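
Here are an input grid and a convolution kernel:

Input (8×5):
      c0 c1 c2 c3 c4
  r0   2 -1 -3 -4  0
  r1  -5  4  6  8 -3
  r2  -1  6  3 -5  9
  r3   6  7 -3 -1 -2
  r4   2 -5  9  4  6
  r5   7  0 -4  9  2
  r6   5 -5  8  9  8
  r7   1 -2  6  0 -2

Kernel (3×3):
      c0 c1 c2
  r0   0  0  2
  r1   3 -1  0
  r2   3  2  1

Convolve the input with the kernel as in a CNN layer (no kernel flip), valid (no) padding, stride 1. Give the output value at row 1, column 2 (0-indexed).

The receptive field on the input at this output position is [6 8 -3 / 3 -5 9 / -3 -1 -2]. Elementwise product with the kernel and sum: -3·2 + 3·3 + -5·-1 + -3·3 + -1·2 + -2·1.

-5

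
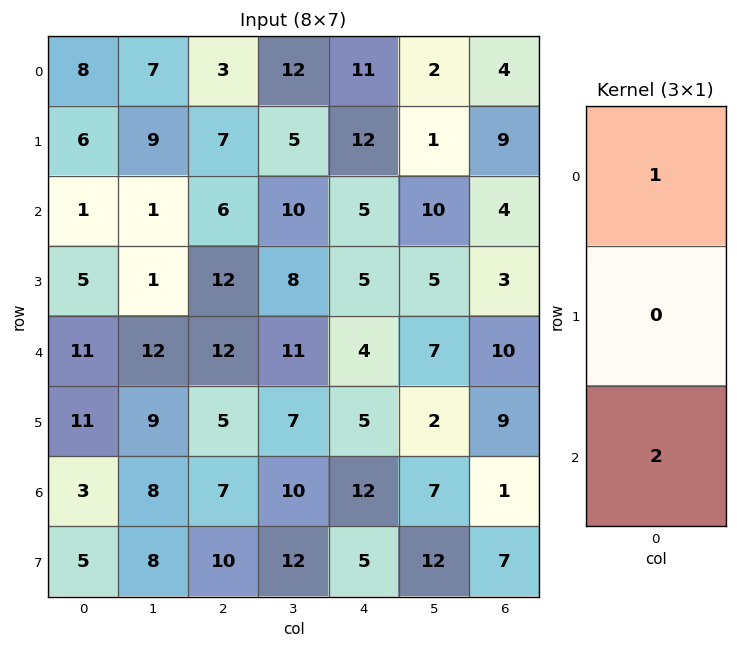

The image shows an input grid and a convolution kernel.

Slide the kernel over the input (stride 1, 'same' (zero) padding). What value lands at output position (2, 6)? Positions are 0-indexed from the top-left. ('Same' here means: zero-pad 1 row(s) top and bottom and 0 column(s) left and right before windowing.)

15

The receptive field on the zero-padded input at this output position is [9 / 4 / 3]. Elementwise product with the kernel and sum: 9·1 + 3·2.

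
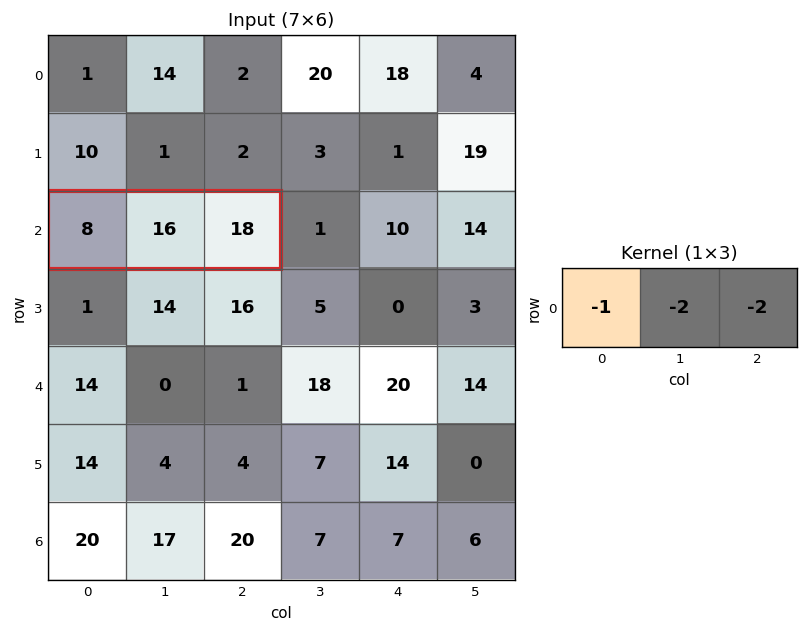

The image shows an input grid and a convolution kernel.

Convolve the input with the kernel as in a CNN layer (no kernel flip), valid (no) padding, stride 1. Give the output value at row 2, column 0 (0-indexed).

The receptive field on the input at this output position is [8 16 18]. Elementwise product with the kernel and sum: 8·-1 + 16·-2 + 18·-2.

-76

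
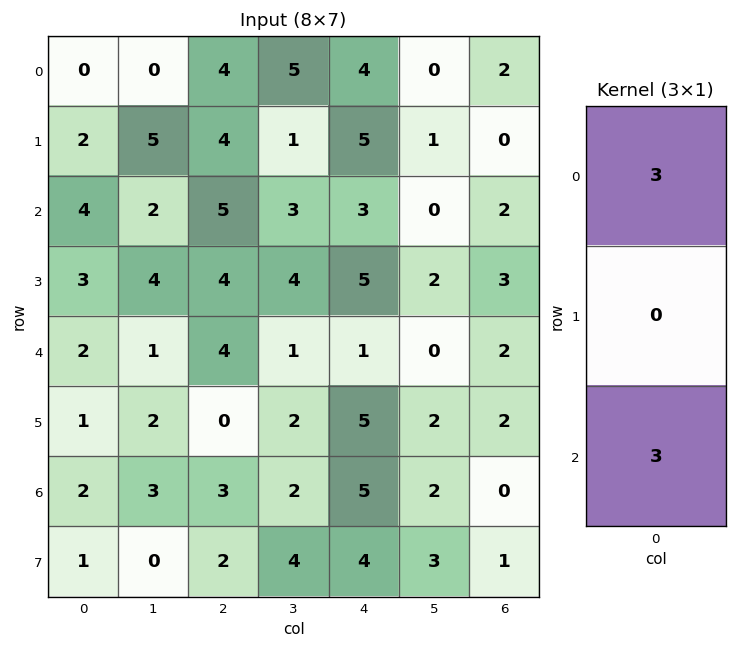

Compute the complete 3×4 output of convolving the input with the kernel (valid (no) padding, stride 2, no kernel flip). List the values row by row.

12 27 21 12
18 27 12 12
12 21 18 6

Output[0,0]: The receptive field on the input at this output position is [0 / 2 / 4]. Elementwise product with the kernel and sum: 0·3 + 4·3.
Output[0,1]: The receptive field on the input at this output position is [4 / 4 / 5]. Elementwise product with the kernel and sum: 4·3 + 5·3.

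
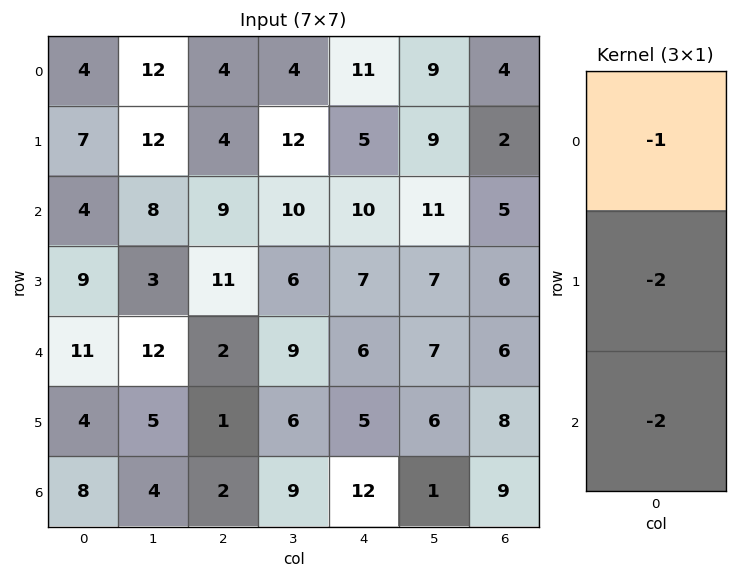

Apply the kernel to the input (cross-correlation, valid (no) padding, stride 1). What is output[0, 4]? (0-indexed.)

-41

The receptive field on the input at this output position is [11 / 5 / 10]. Elementwise product with the kernel and sum: 11·-1 + 5·-2 + 10·-2.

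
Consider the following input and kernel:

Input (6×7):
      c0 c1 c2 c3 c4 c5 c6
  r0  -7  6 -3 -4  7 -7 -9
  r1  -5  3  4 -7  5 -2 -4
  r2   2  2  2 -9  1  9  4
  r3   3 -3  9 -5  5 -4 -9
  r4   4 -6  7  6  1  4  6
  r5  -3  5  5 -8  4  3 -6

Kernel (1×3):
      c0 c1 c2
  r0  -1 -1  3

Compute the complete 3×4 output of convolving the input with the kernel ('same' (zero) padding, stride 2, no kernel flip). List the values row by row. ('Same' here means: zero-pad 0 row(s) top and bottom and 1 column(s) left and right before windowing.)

25 -15 -24 16
4 -31 35 -13
-22 17 5 -10

Output[0,0]: The receptive field on the zero-padded input at this output position is [0 -7 6]. Elementwise product with the kernel and sum: 0·-1 + -7·-1 + 6·3.
Output[0,1]: The receptive field on the zero-padded input at this output position is [6 -3 -4]. Elementwise product with the kernel and sum: 6·-1 + -3·-1 + -4·3.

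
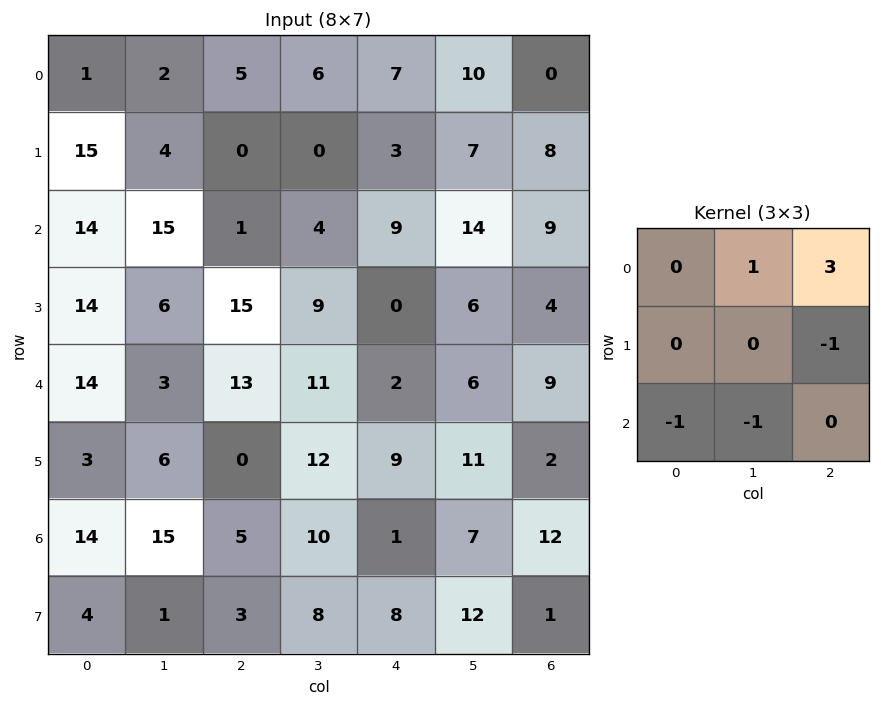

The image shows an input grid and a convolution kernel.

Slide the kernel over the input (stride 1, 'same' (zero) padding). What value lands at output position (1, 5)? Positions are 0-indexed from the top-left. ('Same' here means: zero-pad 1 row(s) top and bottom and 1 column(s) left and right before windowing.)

-21

The receptive field on the zero-padded input at this output position is [7 10 0 / 3 7 8 / 9 14 9]. Elementwise product with the kernel and sum: 10·1 + 0·3 + 8·-1 + 9·-1 + 14·-1.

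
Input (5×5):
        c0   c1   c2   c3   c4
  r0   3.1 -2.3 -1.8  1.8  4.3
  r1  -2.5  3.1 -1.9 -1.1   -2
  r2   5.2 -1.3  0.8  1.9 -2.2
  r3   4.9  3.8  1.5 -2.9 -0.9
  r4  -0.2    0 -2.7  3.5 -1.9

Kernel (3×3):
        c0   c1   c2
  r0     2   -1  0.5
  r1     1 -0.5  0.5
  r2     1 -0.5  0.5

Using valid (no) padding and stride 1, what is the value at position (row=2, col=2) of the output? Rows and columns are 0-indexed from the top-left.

-4.3

The receptive field on the input at this output position is [0.8 1.9 -2.2 / 1.5 -2.9 -0.9 / -2.7 3.5 -1.9]. Elementwise product with the kernel and sum: 0.8·2 + 1.9·-1 + -2.2·0.5 + 1.5·1 + -2.9·-0.5 + -0.9·0.5 + -2.7·1 + 3.5·-0.5 + -1.9·0.5.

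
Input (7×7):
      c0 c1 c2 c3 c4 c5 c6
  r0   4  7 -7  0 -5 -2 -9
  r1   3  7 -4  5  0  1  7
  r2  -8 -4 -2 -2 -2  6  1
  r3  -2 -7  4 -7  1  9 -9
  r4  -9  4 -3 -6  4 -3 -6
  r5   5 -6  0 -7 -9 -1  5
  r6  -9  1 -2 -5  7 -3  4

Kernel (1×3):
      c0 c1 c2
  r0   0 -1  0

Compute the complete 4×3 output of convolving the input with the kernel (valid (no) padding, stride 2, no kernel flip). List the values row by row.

-7 0 2
4 2 -6
-4 6 3
-1 5 3

Output[0,0]: The receptive field on the input at this output position is [4 7 -7]. Elementwise product with the kernel and sum: 7·-1.
Output[0,1]: The receptive field on the input at this output position is [-7 0 -5]. Elementwise product with the kernel and sum: 0·-1.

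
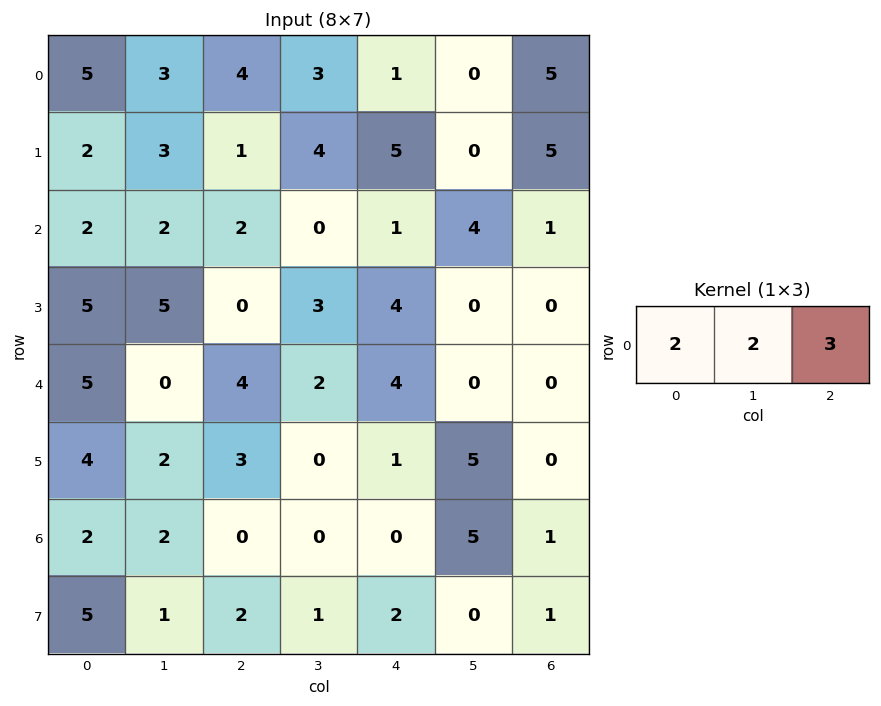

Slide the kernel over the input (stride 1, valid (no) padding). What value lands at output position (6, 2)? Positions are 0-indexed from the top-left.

The receptive field on the input at this output position is [0 0 0]. Elementwise product with the kernel and sum: 0·2 + 0·2 + 0·3.

0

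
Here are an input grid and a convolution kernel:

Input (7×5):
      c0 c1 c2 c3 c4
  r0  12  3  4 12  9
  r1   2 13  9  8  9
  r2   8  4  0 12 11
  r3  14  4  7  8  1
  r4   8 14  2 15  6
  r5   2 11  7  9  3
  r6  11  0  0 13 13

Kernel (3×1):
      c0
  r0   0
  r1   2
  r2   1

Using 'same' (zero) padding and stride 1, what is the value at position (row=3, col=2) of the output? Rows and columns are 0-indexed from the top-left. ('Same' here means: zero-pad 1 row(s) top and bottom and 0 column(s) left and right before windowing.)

16

The receptive field on the zero-padded input at this output position is [0 / 7 / 2]. Elementwise product with the kernel and sum: 7·2 + 2·1.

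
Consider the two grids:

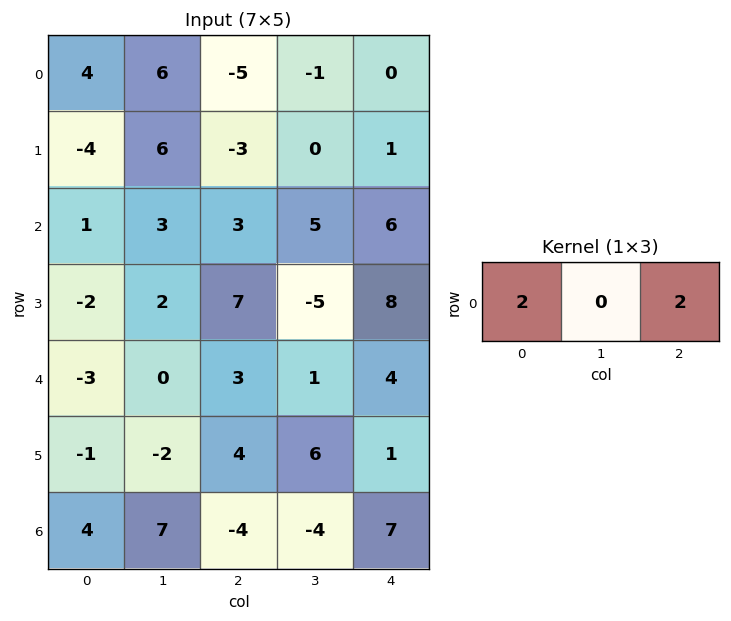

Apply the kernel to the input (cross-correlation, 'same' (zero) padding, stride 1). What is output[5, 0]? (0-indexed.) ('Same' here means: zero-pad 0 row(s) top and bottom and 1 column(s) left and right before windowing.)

The receptive field on the zero-padded input at this output position is [0 -1 -2]. Elementwise product with the kernel and sum: 0·2 + -2·2.

-4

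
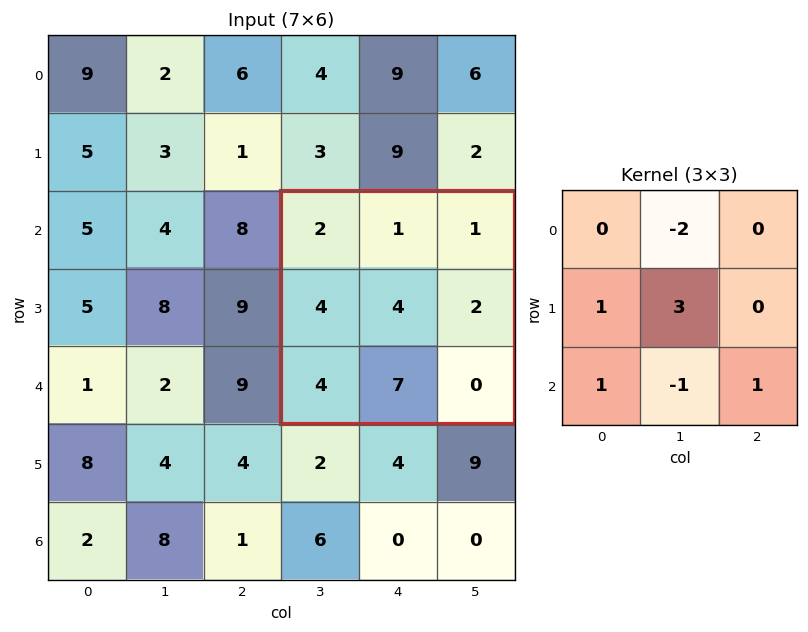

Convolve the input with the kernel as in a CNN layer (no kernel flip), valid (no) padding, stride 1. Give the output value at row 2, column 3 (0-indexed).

The receptive field on the input at this output position is [2 1 1 / 4 4 2 / 4 7 0]. Elementwise product with the kernel and sum: 1·-2 + 4·1 + 4·3 + 4·1 + 7·-1 + 0·1.

11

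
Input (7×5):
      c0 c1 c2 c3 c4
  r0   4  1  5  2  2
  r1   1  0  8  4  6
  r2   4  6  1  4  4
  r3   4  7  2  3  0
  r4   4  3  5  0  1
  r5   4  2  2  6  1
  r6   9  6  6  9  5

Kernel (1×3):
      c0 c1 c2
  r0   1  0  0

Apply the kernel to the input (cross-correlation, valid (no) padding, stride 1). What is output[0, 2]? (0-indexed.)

5

The receptive field on the input at this output position is [5 2 2]. Elementwise product with the kernel and sum: 5·1.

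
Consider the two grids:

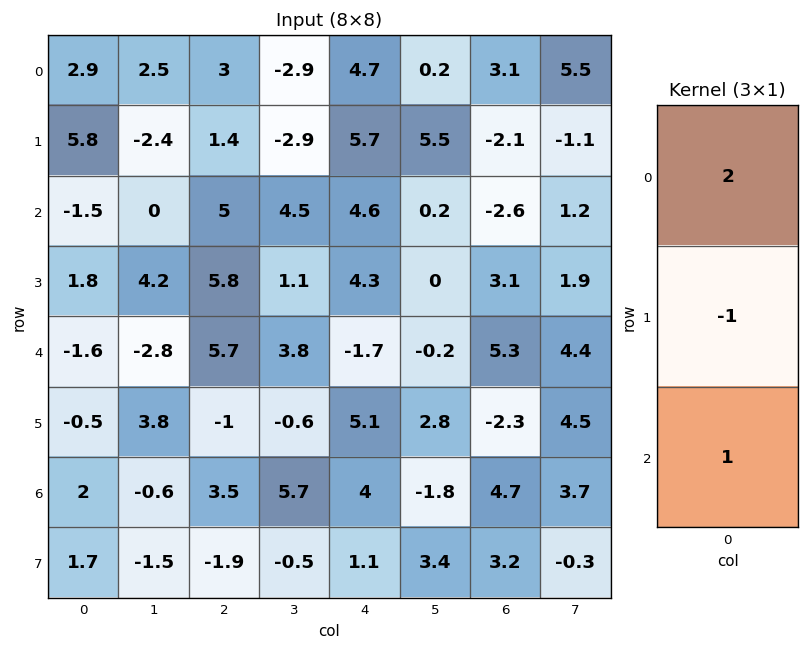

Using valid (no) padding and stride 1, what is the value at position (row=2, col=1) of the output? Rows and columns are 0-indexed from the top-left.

The receptive field on the input at this output position is [0 / 4.2 / -2.8]. Elementwise product with the kernel and sum: 0·2 + 4.2·-1 + -2.8·1.

-7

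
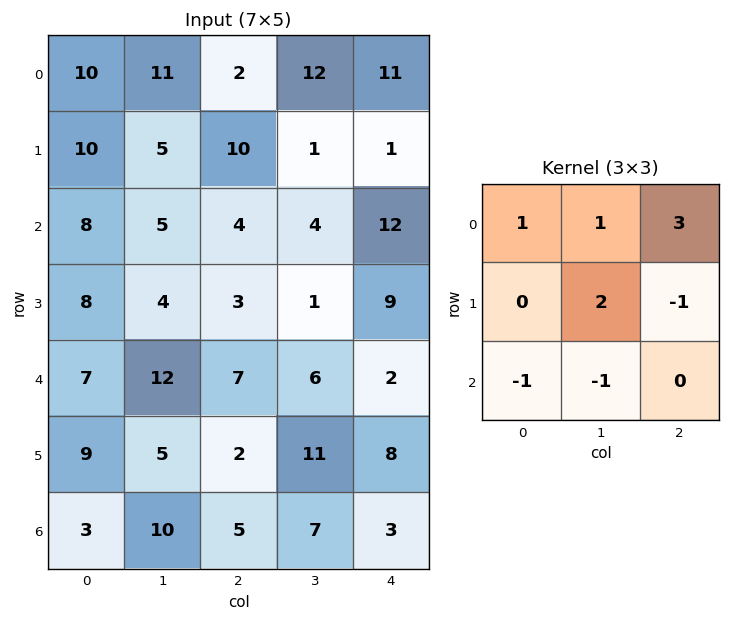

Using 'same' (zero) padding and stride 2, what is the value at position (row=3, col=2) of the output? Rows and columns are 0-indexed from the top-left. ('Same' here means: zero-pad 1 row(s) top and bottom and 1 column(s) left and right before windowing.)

25

The receptive field on the zero-padded input at this output position is [11 8 0 / 7 3 0 / 0 0 0]. Elementwise product with the kernel and sum: 11·1 + 8·1 + 0·3 + 3·2 + 0·-1 + 0·-1 + 0·-1.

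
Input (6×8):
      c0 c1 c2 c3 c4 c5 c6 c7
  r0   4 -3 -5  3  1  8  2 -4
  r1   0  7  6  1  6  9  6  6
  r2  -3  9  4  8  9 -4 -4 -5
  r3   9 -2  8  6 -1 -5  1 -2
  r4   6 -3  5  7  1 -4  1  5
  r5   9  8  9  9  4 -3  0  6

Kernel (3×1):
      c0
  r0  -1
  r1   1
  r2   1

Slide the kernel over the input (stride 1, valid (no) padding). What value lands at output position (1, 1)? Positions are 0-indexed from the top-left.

The receptive field on the input at this output position is [7 / 9 / -2]. Elementwise product with the kernel and sum: 7·-1 + 9·1 + -2·1.

0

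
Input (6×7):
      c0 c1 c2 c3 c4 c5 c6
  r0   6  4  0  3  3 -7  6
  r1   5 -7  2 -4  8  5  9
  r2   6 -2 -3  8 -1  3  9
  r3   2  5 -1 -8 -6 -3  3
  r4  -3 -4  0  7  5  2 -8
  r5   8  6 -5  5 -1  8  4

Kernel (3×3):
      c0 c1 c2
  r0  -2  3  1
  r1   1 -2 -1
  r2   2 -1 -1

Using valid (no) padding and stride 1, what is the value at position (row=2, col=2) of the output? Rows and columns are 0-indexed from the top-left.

The receptive field on the input at this output position is [-3 8 -1 / -1 -8 -6 / 0 7 5]. Elementwise product with the kernel and sum: -3·-2 + 8·3 + -1·1 + -1·1 + -8·-2 + -6·-1 + 0·2 + 7·-1 + 5·-1.

38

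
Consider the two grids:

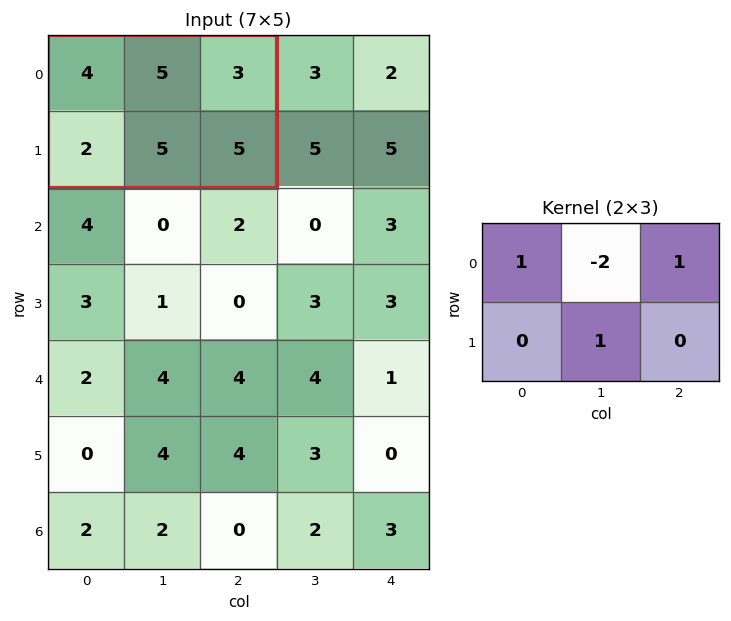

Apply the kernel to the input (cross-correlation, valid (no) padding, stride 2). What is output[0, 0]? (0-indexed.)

2

The receptive field on the input at this output position is [4 5 3 / 2 5 5]. Elementwise product with the kernel and sum: 4·1 + 5·-2 + 3·1 + 5·1.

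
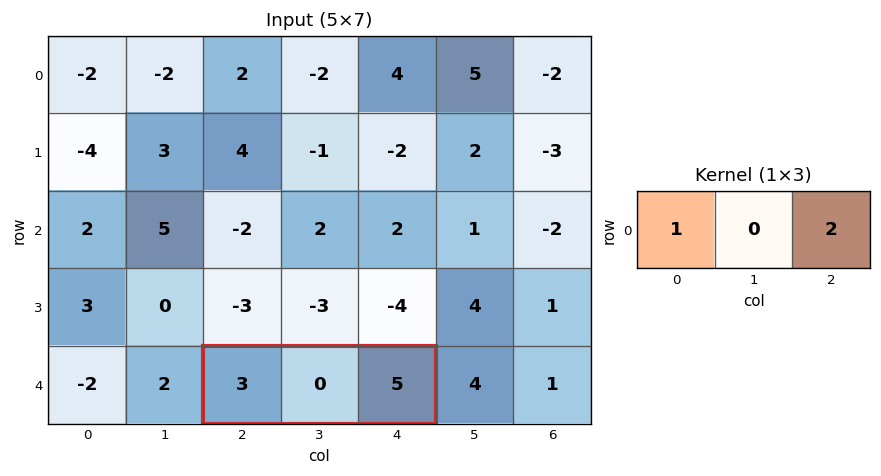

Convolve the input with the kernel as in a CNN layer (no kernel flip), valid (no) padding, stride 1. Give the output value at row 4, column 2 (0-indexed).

13

The receptive field on the input at this output position is [3 0 5]. Elementwise product with the kernel and sum: 3·1 + 5·2.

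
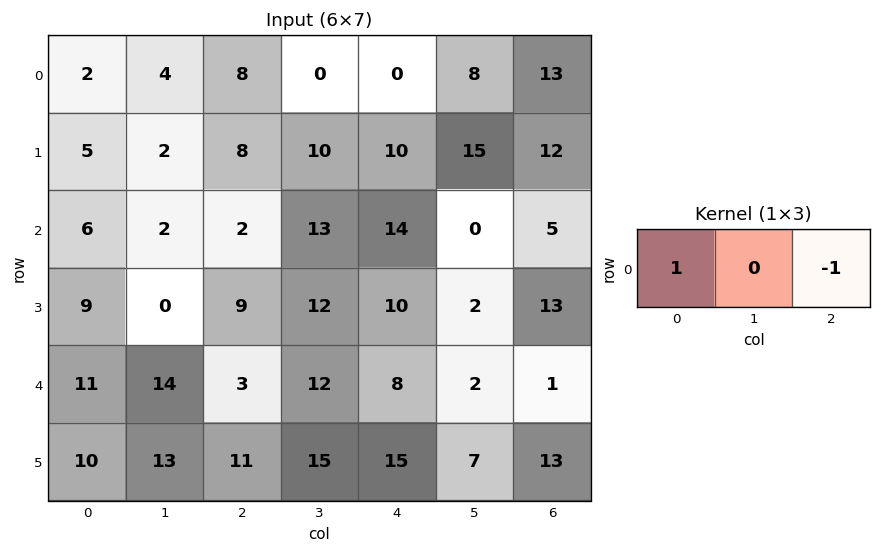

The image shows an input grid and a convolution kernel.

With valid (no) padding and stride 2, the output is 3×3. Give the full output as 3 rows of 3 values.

Output[0,0]: The receptive field on the input at this output position is [2 4 8]. Elementwise product with the kernel and sum: 2·1 + 8·-1.
Output[0,1]: The receptive field on the input at this output position is [8 0 0]. Elementwise product with the kernel and sum: 8·1 + 0·-1.

-6 8 -13
4 -12 9
8 -5 7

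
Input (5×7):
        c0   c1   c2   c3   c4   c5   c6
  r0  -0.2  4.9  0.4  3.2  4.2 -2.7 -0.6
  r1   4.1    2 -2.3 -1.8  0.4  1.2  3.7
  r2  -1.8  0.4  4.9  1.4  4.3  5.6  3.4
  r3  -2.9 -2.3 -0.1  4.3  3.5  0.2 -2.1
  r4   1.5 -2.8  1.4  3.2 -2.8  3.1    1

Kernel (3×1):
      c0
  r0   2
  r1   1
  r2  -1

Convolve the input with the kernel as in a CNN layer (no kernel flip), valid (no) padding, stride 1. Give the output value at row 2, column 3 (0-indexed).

The receptive field on the input at this output position is [1.4 / 4.3 / 3.2]. Elementwise product with the kernel and sum: 1.4·2 + 4.3·1 + 3.2·-1.

3.9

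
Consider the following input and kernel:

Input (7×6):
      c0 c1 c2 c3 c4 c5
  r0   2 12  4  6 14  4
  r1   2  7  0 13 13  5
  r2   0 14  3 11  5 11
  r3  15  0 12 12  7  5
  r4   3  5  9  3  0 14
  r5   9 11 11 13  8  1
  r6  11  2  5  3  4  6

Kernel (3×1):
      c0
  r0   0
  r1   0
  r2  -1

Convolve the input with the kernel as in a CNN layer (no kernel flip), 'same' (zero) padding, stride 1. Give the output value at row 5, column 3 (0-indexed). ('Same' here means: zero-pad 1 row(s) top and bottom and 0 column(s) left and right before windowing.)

-3

The receptive field on the zero-padded input at this output position is [3 / 13 / 3]. Elementwise product with the kernel and sum: 3·-1.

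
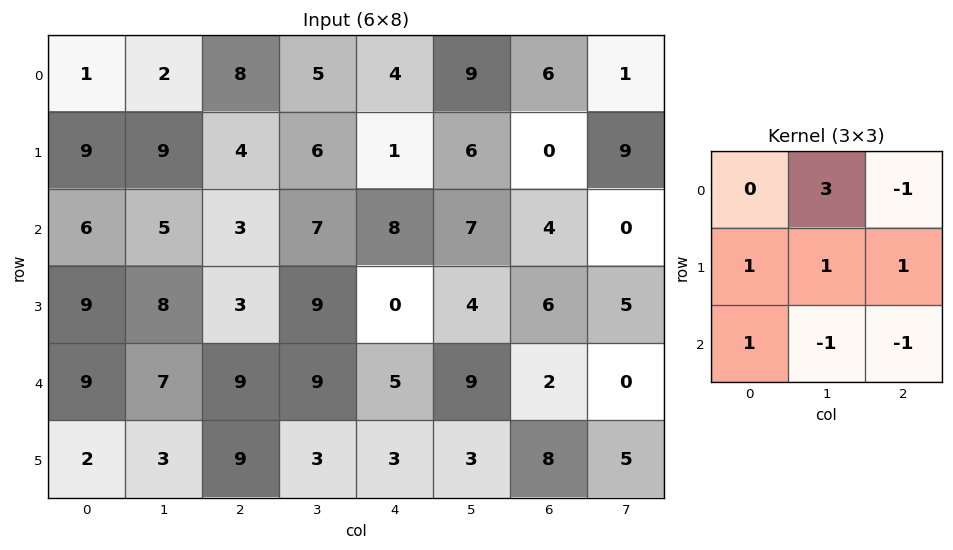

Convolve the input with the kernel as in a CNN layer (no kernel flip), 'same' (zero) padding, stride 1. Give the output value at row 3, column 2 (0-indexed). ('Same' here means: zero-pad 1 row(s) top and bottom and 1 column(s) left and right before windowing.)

11

The receptive field on the zero-padded input at this output position is [5 3 7 / 8 3 9 / 7 9 9]. Elementwise product with the kernel and sum: 3·3 + 7·-1 + 8·1 + 3·1 + 9·1 + 7·1 + 9·-1 + 9·-1.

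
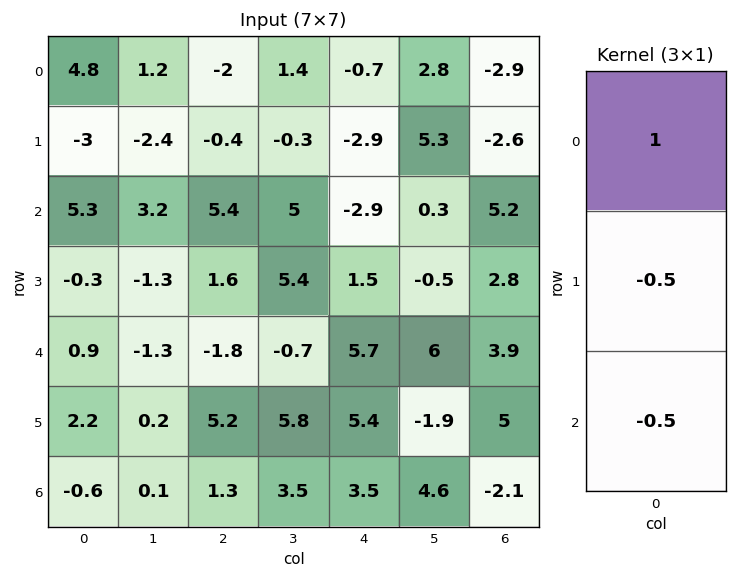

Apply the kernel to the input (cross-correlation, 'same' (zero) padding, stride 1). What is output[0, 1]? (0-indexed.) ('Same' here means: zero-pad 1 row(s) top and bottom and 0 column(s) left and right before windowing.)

The receptive field on the zero-padded input at this output position is [0 / 1.2 / -2.4]. Elementwise product with the kernel and sum: 0·1 + 1.2·-0.5 + -2.4·-0.5.

0.6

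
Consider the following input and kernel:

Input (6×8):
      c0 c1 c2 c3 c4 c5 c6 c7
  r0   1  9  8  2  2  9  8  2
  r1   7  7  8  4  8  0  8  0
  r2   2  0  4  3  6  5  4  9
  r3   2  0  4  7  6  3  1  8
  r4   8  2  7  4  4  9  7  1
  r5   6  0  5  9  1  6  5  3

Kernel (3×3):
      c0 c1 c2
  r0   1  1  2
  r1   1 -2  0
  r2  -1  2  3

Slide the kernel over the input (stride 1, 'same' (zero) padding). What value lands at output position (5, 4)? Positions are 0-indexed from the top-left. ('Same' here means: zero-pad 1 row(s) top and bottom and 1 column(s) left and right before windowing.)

33

The receptive field on the zero-padded input at this output position is [4 4 9 / 9 1 6 / 0 0 0]. Elementwise product with the kernel and sum: 4·1 + 4·1 + 9·2 + 9·1 + 1·-2 + 0·-1 + 0·2 + 0·3.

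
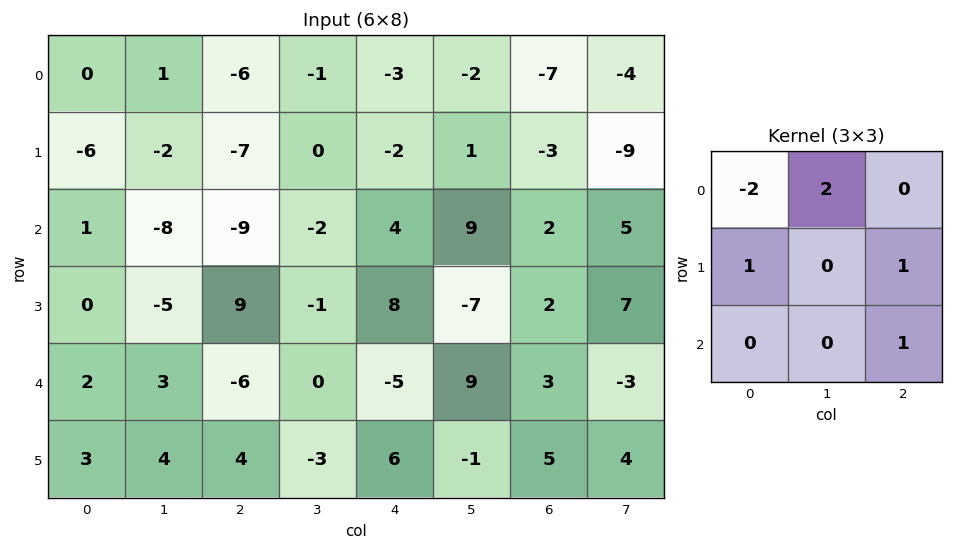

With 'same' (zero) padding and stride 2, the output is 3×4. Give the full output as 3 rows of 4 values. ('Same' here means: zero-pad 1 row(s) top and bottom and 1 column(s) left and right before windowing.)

Output[0,0]: The receptive field on the zero-padded input at this output position is [0 0 0 / 0 0 1 / 0 -6 -2]. Elementwise product with the kernel and sum: 0·-2 + 0·2 + 0·1 + 1·1 + -2·1.
Output[0,1]: The receptive field on the zero-padded input at this output position is [0 0 0 / 1 -6 -1 / -2 -7 0]. Elementwise product with the kernel and sum: 0·-2 + 0·2 + 1·1 + -1·1 + 0·1.

-1 0 -2 -15
-25 -21 -4 13
7 28 26 28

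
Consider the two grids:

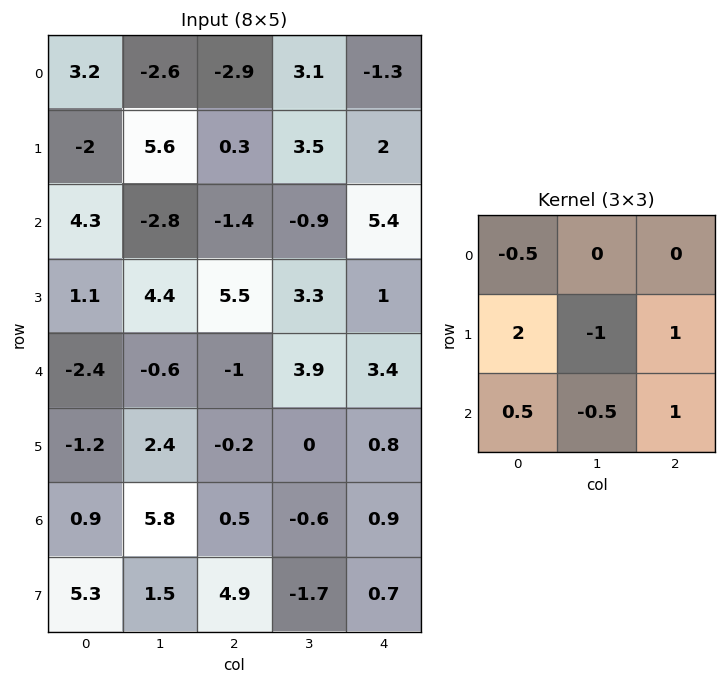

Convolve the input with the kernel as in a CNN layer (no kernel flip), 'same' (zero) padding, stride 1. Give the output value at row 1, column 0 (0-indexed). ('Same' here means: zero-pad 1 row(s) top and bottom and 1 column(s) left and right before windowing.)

The receptive field on the zero-padded input at this output position is [0 3.2 -2.6 / 0 -2 5.6 / 0 4.3 -2.8]. Elementwise product with the kernel and sum: 0·-0.5 + 0·2 + -2·-1 + 5.6·1 + 0·0.5 + 4.3·-0.5 + -2.8·1.

2.65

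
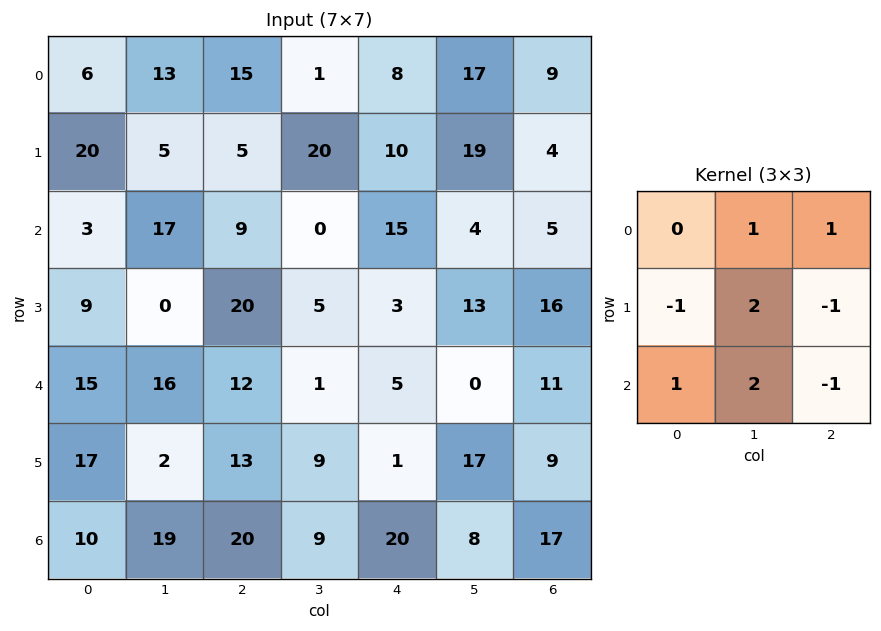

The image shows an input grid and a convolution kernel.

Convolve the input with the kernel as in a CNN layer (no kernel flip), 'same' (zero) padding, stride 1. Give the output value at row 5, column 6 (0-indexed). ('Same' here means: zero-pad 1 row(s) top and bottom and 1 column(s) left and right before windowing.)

The receptive field on the zero-padded input at this output position is [0 11 0 / 17 9 0 / 8 17 0]. Elementwise product with the kernel and sum: 11·1 + 0·1 + 17·-1 + 9·2 + 0·-1 + 8·1 + 17·2 + 0·-1.

54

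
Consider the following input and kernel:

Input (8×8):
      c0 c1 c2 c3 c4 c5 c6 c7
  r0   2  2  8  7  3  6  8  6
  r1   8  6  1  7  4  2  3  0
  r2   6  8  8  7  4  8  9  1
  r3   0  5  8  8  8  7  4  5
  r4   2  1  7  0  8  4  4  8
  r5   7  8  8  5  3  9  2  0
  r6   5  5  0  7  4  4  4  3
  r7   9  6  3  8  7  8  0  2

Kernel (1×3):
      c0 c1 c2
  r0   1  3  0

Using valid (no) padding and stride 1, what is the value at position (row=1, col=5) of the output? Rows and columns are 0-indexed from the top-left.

11

The receptive field on the input at this output position is [2 3 0]. Elementwise product with the kernel and sum: 2·1 + 3·3.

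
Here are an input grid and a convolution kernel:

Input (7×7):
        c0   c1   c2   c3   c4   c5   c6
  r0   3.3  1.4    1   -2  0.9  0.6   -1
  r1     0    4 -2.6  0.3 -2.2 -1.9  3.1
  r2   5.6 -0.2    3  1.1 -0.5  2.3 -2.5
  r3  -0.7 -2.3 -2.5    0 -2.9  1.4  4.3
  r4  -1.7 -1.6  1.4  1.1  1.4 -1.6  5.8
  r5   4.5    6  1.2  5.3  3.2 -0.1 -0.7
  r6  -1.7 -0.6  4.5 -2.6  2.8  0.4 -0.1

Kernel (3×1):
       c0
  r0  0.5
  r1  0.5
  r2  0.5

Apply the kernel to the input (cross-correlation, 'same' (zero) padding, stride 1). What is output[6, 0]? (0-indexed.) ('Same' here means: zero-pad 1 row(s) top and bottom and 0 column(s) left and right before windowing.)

1.4

The receptive field on the zero-padded input at this output position is [4.5 / -1.7 / 0]. Elementwise product with the kernel and sum: 4.5·0.5 + -1.7·0.5 + 0·0.5.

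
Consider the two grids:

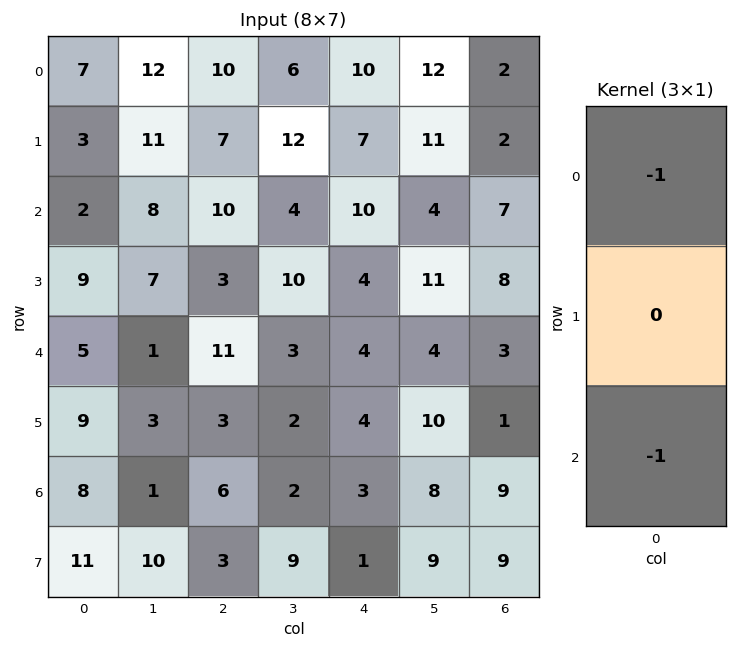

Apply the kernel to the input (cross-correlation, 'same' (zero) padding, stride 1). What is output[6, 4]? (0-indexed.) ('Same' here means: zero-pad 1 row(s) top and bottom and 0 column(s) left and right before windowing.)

The receptive field on the zero-padded input at this output position is [4 / 3 / 1]. Elementwise product with the kernel and sum: 4·-1 + 1·-1.

-5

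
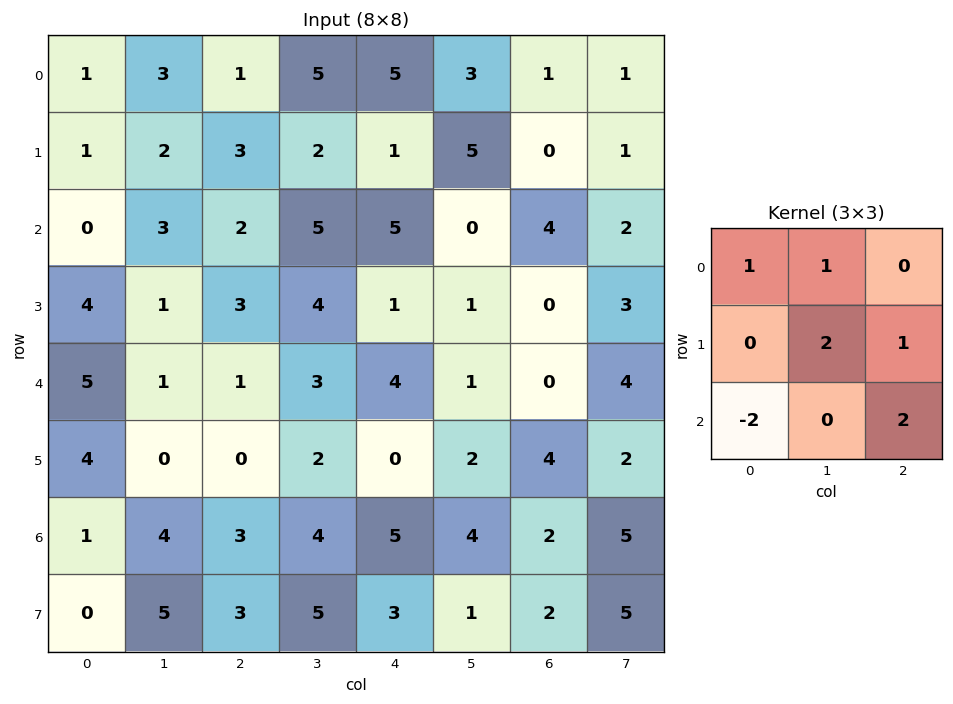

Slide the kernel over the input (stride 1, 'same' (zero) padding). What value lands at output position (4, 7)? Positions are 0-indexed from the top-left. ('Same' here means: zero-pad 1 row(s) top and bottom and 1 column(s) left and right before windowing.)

3

The receptive field on the zero-padded input at this output position is [0 3 0 / 0 4 0 / 4 2 0]. Elementwise product with the kernel and sum: 0·1 + 3·1 + 4·2 + 0·1 + 4·-2 + 0·2.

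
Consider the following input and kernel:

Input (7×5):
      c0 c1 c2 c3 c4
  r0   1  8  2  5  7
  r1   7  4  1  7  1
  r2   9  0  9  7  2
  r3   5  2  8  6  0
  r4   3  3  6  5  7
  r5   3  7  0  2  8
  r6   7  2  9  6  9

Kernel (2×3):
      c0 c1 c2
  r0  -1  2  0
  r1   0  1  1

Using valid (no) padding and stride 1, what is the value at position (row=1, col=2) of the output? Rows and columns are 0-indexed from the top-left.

The receptive field on the input at this output position is [1 7 1 / 9 7 2]. Elementwise product with the kernel and sum: 1·-1 + 7·2 + 7·1 + 2·1.

22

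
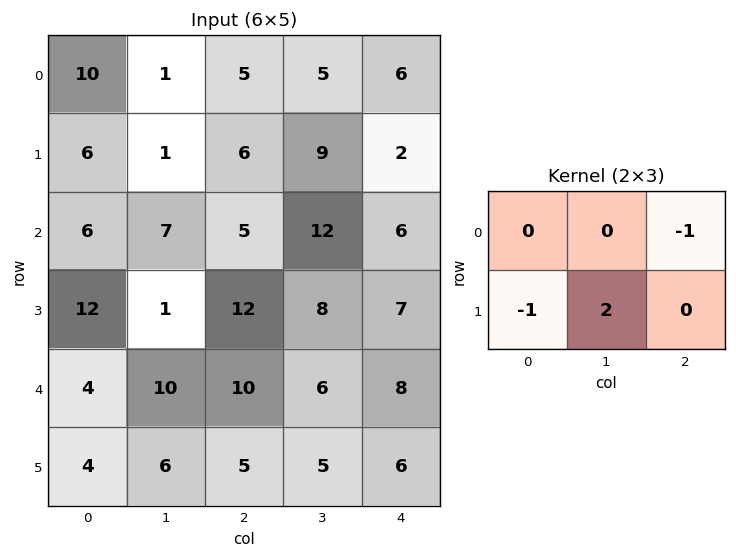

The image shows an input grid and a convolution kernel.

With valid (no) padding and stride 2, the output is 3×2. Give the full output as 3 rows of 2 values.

Output[0,0]: The receptive field on the input at this output position is [10 1 5 / 6 1 6]. Elementwise product with the kernel and sum: 5·-1 + 6·-1 + 1·2.
Output[0,1]: The receptive field on the input at this output position is [5 5 6 / 6 9 2]. Elementwise product with the kernel and sum: 6·-1 + 6·-1 + 9·2.

-9 6
-15 -2
-2 -3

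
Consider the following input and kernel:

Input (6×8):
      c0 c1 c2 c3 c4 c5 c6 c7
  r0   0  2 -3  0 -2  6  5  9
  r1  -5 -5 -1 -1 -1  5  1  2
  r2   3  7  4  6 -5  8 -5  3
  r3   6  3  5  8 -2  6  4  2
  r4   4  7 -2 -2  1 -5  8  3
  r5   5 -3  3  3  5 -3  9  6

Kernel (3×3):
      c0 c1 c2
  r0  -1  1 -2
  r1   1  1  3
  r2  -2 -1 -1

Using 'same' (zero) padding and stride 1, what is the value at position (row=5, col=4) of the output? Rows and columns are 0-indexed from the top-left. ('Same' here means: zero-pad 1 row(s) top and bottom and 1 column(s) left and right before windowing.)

The receptive field on the zero-padded input at this output position is [-2 1 -5 / 3 5 -3 / 0 0 0]. Elementwise product with the kernel and sum: -2·-1 + 1·1 + -5·-2 + 3·1 + 5·1 + -3·3 + 0·-2 + 0·-1 + 0·-1.

12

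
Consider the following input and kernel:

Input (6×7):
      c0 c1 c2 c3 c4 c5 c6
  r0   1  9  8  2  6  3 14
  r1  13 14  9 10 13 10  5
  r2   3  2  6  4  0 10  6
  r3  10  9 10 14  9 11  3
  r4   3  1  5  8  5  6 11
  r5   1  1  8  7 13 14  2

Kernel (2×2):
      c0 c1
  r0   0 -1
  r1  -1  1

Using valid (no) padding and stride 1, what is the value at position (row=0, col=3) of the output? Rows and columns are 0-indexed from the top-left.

-3

The receptive field on the input at this output position is [2 6 / 10 13]. Elementwise product with the kernel and sum: 6·-1 + 10·-1 + 13·1.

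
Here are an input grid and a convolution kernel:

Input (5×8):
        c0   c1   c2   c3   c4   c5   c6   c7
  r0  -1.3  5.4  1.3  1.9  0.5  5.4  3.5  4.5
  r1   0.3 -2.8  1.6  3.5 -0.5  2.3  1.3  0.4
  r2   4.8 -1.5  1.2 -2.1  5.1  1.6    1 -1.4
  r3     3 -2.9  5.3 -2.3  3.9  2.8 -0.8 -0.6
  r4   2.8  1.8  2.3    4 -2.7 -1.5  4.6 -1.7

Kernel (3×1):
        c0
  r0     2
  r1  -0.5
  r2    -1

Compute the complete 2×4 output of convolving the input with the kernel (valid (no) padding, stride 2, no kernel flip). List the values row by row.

-7.55 0.6 -3.85 5.35
5.3 -2.55 10.95 -2.2

Output[0,0]: The receptive field on the input at this output position is [-1.3 / 0.3 / 4.8]. Elementwise product with the kernel and sum: -1.3·2 + 0.3·-0.5 + 4.8·-1.
Output[0,1]: The receptive field on the input at this output position is [1.3 / 1.6 / 1.2]. Elementwise product with the kernel and sum: 1.3·2 + 1.6·-0.5 + 1.2·-1.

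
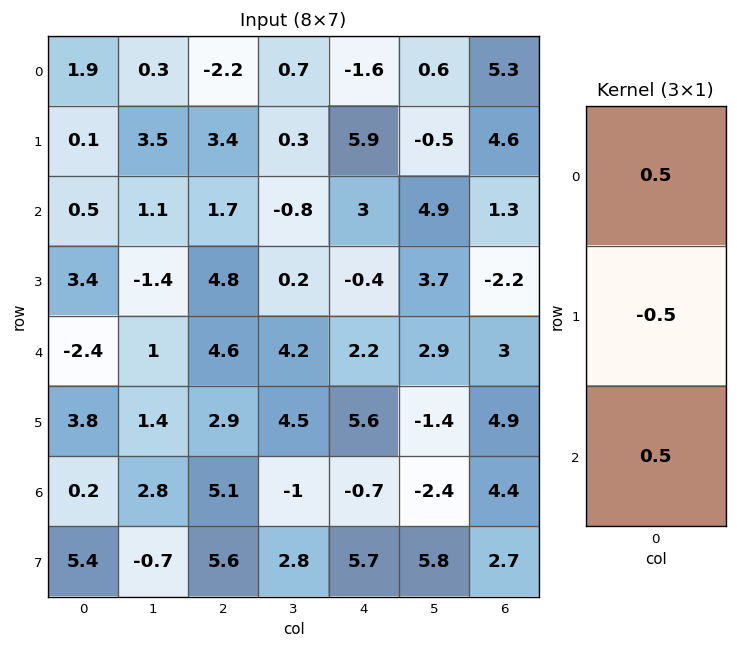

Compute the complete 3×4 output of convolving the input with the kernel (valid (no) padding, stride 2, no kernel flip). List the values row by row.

1.15 -1.95 -2.25 1
-2.65 0.75 2.8 3.25
-3 3.4 -2.05 1.25

Output[0,0]: The receptive field on the input at this output position is [1.9 / 0.1 / 0.5]. Elementwise product with the kernel and sum: 1.9·0.5 + 0.1·-0.5 + 0.5·0.5.
Output[0,1]: The receptive field on the input at this output position is [-2.2 / 3.4 / 1.7]. Elementwise product with the kernel and sum: -2.2·0.5 + 3.4·-0.5 + 1.7·0.5.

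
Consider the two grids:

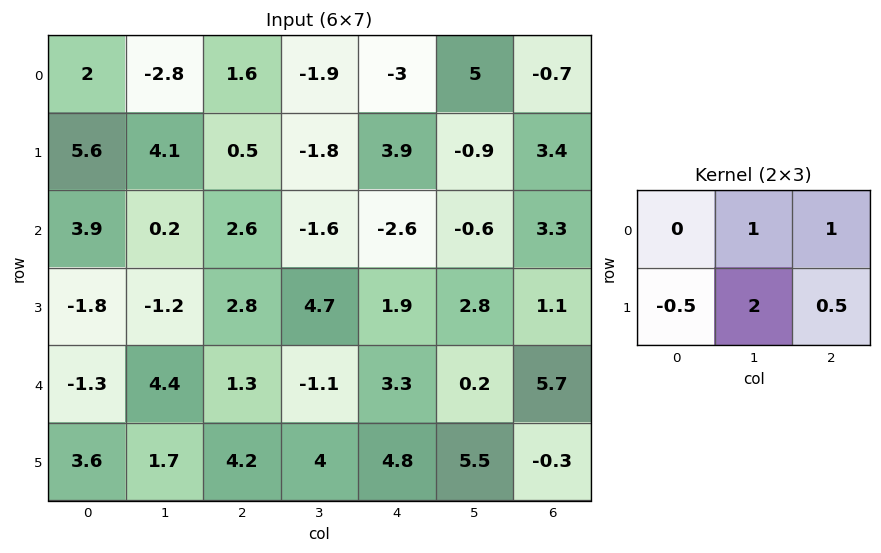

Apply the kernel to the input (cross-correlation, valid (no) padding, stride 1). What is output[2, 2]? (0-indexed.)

4.75

The receptive field on the input at this output position is [2.6 -1.6 -2.6 / 2.8 4.7 1.9]. Elementwise product with the kernel and sum: -1.6·1 + -2.6·1 + 2.8·-0.5 + 4.7·2 + 1.9·0.5.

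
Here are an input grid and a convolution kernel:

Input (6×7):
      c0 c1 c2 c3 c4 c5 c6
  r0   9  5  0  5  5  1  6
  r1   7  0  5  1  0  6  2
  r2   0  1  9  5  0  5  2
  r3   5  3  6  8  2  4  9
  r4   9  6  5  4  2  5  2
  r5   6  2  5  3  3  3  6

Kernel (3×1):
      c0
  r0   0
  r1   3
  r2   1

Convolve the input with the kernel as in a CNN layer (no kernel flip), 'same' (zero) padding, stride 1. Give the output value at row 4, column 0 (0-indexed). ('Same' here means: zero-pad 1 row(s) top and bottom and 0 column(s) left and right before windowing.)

33

The receptive field on the zero-padded input at this output position is [5 / 9 / 6]. Elementwise product with the kernel and sum: 9·3 + 6·1.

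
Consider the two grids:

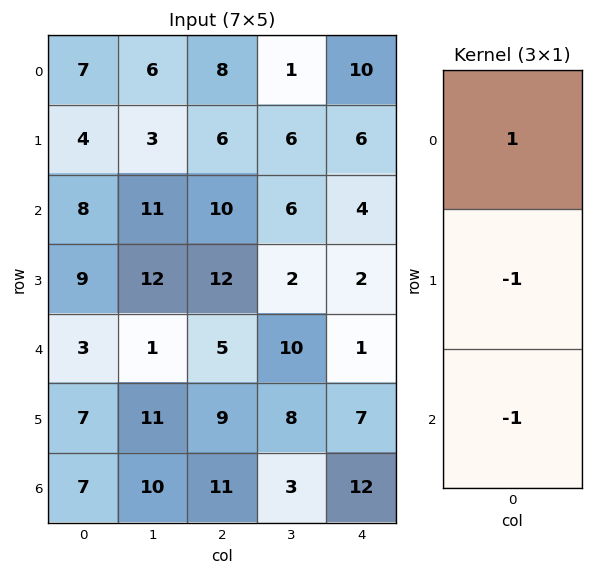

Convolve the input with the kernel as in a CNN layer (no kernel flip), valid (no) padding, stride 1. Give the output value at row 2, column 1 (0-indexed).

-2

The receptive field on the input at this output position is [11 / 12 / 1]. Elementwise product with the kernel and sum: 11·1 + 12·-1 + 1·-1.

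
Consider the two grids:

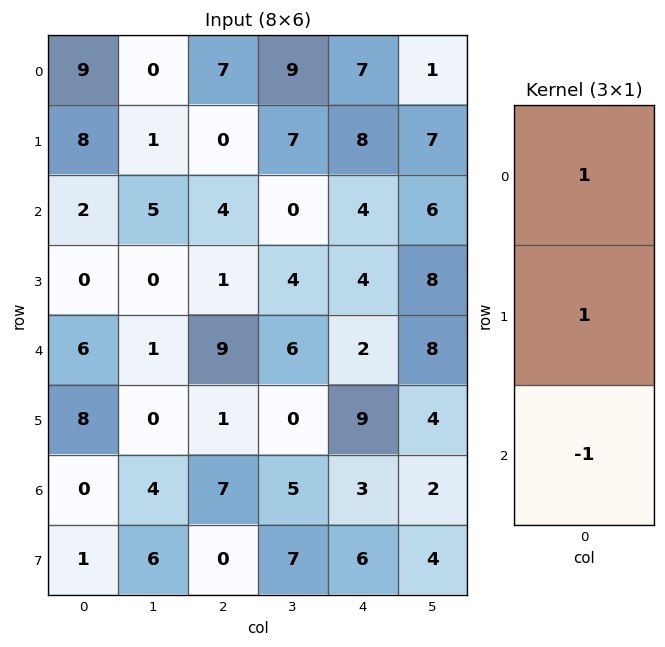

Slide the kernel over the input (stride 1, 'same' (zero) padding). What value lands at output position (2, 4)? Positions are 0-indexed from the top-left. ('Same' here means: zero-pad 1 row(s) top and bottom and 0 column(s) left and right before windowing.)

8

The receptive field on the zero-padded input at this output position is [8 / 4 / 4]. Elementwise product with the kernel and sum: 8·1 + 4·1 + 4·-1.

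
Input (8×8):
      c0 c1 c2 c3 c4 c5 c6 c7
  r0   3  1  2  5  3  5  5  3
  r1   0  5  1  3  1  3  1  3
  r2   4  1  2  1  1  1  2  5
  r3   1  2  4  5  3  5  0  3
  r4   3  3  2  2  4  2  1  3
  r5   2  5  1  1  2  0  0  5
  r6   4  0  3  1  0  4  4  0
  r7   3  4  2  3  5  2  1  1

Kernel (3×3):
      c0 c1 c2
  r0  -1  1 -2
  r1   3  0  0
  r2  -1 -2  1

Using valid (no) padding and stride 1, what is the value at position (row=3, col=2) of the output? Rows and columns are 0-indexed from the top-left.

The receptive field on the input at this output position is [4 5 3 / 2 2 4 / 1 1 2]. Elementwise product with the kernel and sum: 4·-1 + 5·1 + 3·-2 + 2·3 + 1·-1 + 1·-2 + 2·1.

0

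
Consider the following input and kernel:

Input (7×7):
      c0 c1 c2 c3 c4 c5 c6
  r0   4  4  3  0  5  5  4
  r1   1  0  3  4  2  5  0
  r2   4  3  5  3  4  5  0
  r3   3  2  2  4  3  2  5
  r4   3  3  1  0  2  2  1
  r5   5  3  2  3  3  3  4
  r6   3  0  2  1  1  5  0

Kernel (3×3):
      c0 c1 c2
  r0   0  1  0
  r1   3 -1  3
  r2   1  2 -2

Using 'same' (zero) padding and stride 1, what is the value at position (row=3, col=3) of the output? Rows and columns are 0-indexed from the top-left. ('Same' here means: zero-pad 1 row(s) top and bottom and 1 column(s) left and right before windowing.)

The receptive field on the zero-padded input at this output position is [5 3 4 / 2 4 3 / 1 0 2]. Elementwise product with the kernel and sum: 3·1 + 2·3 + 4·-1 + 3·3 + 1·1 + 0·2 + 2·-2.

11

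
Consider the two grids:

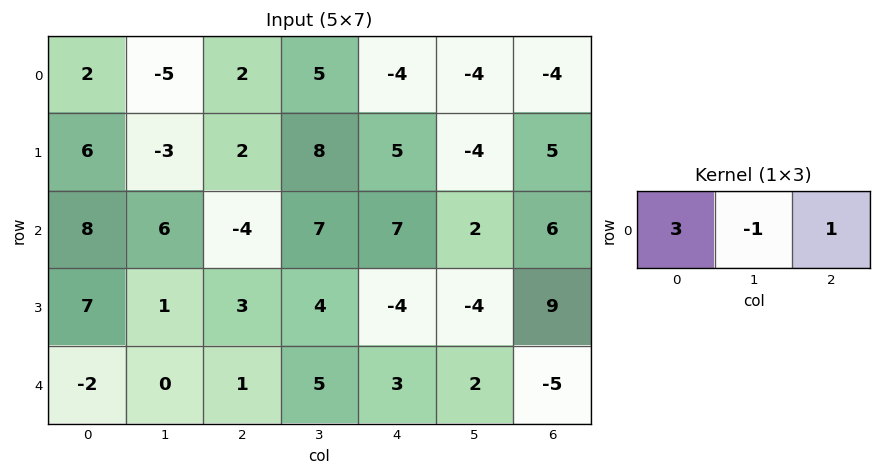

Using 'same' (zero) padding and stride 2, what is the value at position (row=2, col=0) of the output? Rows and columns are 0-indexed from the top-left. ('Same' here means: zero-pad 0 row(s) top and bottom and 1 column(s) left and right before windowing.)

2

The receptive field on the zero-padded input at this output position is [0 -2 0]. Elementwise product with the kernel and sum: 0·3 + -2·-1 + 0·1.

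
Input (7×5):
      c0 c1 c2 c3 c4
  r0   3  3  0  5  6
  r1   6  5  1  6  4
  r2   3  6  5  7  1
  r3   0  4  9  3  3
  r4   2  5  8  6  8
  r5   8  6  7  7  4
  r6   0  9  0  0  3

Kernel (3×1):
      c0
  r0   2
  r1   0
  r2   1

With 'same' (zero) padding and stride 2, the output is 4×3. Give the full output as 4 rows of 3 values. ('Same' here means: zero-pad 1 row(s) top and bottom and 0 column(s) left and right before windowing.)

Output[0,0]: The receptive field on the zero-padded input at this output position is [0 / 3 / 6]. Elementwise product with the kernel and sum: 0·2 + 6·1.
Output[0,1]: The receptive field on the zero-padded input at this output position is [0 / 0 / 1]. Elementwise product with the kernel and sum: 0·2 + 1·1.

6 1 4
12 11 11
8 25 10
16 14 8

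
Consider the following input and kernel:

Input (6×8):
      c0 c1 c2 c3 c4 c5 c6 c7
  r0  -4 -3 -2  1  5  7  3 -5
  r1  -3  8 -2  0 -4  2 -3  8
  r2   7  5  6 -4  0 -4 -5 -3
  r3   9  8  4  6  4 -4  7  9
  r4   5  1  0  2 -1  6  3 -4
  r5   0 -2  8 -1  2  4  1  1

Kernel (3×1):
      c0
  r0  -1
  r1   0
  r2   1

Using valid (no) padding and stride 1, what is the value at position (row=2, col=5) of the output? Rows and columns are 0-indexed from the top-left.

The receptive field on the input at this output position is [-4 / -4 / 6]. Elementwise product with the kernel and sum: -4·-1 + 6·1.

10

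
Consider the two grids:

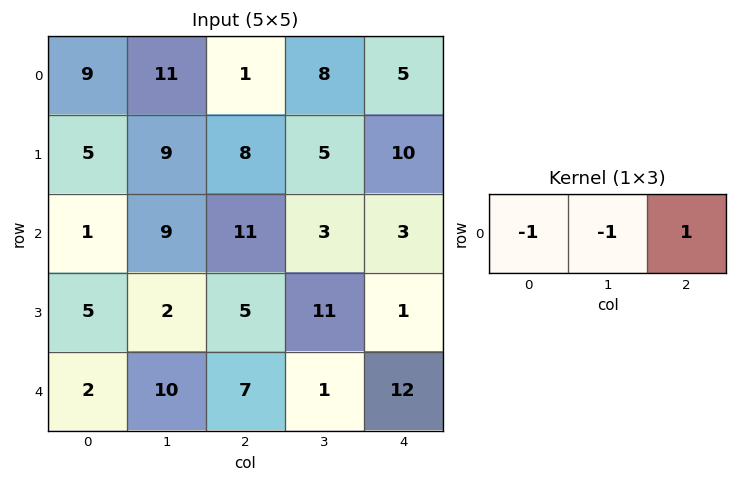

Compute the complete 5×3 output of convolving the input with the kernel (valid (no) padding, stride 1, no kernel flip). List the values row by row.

-19 -4 -4
-6 -12 -3
1 -17 -11
-2 4 -15
-5 -16 4

Output[0,0]: The receptive field on the input at this output position is [9 11 1]. Elementwise product with the kernel and sum: 9·-1 + 11·-1 + 1·1.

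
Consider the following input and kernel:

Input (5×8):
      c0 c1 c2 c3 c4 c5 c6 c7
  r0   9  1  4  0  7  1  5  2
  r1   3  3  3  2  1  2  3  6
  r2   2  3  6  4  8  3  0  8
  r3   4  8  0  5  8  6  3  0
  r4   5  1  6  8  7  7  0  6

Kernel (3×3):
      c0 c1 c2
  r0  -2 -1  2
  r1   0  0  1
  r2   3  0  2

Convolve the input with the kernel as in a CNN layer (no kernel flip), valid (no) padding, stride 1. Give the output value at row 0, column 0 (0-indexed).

The receptive field on the input at this output position is [9 1 4 / 3 3 3 / 2 3 6]. Elementwise product with the kernel and sum: 9·-2 + 1·-1 + 4·2 + 3·1 + 2·3 + 6·2.

10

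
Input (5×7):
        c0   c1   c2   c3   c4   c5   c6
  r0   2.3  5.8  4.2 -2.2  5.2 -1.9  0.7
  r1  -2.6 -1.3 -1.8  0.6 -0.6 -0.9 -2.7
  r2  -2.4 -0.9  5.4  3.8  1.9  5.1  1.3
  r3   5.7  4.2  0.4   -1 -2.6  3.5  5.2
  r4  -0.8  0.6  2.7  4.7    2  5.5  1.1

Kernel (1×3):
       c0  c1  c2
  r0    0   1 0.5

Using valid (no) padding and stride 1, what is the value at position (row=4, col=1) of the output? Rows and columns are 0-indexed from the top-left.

5.05

The receptive field on the input at this output position is [0.6 2.7 4.7]. Elementwise product with the kernel and sum: 2.7·1 + 4.7·0.5.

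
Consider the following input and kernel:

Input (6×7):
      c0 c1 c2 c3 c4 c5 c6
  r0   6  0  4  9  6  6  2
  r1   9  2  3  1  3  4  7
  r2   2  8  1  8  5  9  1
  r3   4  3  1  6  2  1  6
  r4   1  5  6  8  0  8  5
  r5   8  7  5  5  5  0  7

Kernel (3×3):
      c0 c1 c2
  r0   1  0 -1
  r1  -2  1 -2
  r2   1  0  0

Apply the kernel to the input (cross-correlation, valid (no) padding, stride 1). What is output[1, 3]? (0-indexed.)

-26

The receptive field on the input at this output position is [1 3 4 / 8 5 9 / 6 2 1]. Elementwise product with the kernel and sum: 1·1 + 4·-1 + 8·-2 + 5·1 + 9·-2 + 6·1.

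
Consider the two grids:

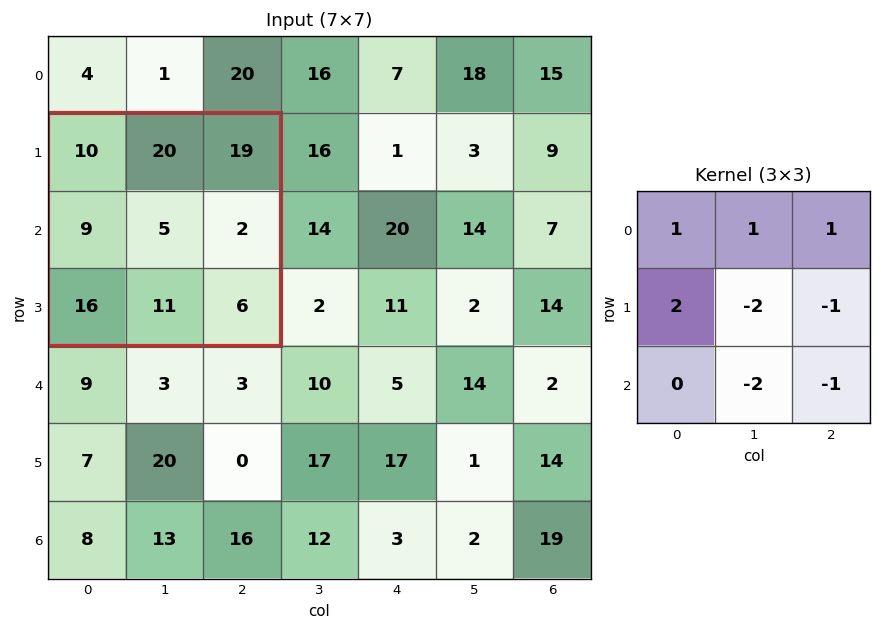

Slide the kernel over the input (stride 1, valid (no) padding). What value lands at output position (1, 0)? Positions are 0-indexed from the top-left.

The receptive field on the input at this output position is [10 20 19 / 9 5 2 / 16 11 6]. Elementwise product with the kernel and sum: 10·1 + 20·1 + 19·1 + 9·2 + 5·-2 + 2·-1 + 11·-2 + 6·-1.

27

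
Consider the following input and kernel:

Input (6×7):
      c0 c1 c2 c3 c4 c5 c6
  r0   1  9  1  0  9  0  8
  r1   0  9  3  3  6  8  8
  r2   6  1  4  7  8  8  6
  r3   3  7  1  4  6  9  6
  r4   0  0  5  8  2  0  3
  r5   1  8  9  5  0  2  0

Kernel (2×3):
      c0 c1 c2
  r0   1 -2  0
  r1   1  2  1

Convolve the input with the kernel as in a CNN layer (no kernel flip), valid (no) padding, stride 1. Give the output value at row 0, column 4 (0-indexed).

The receptive field on the input at this output position is [9 0 8 / 6 8 8]. Elementwise product with the kernel and sum: 9·1 + 0·-2 + 6·1 + 8·2 + 8·1.

39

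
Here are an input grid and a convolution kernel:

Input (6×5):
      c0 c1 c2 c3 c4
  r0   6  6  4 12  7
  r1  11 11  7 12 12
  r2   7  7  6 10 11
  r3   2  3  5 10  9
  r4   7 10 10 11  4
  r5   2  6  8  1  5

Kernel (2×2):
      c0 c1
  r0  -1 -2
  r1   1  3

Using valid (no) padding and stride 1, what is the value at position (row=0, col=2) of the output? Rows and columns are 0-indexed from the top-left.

15

The receptive field on the input at this output position is [4 12 / 7 12]. Elementwise product with the kernel and sum: 4·-1 + 12·-2 + 7·1 + 12·3.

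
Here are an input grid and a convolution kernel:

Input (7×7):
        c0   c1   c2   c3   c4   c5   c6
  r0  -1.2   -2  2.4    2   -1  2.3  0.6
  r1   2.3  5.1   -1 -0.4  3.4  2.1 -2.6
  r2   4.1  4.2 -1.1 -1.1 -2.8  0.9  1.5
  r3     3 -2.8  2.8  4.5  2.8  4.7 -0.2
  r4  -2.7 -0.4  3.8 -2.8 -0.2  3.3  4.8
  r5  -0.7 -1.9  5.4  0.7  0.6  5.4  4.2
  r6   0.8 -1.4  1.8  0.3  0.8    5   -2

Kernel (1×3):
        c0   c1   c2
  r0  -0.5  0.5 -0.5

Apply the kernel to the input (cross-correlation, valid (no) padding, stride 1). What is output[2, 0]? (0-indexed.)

0.6

The receptive field on the input at this output position is [4.1 4.2 -1.1]. Elementwise product with the kernel and sum: 4.1·-0.5 + 4.2·0.5 + -1.1·-0.5.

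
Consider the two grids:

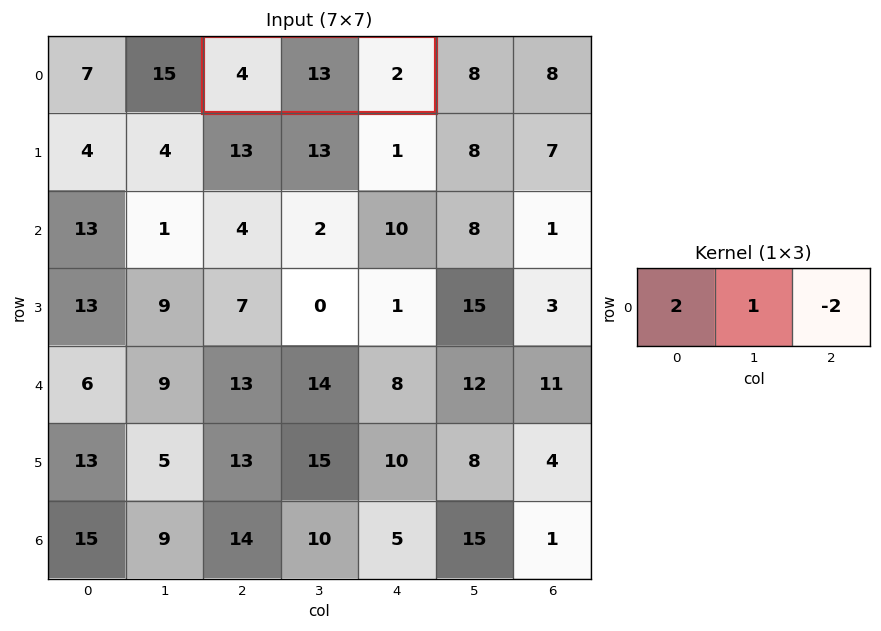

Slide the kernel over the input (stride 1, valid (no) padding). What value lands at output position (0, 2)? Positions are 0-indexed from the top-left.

The receptive field on the input at this output position is [4 13 2]. Elementwise product with the kernel and sum: 4·2 + 13·1 + 2·-2.

17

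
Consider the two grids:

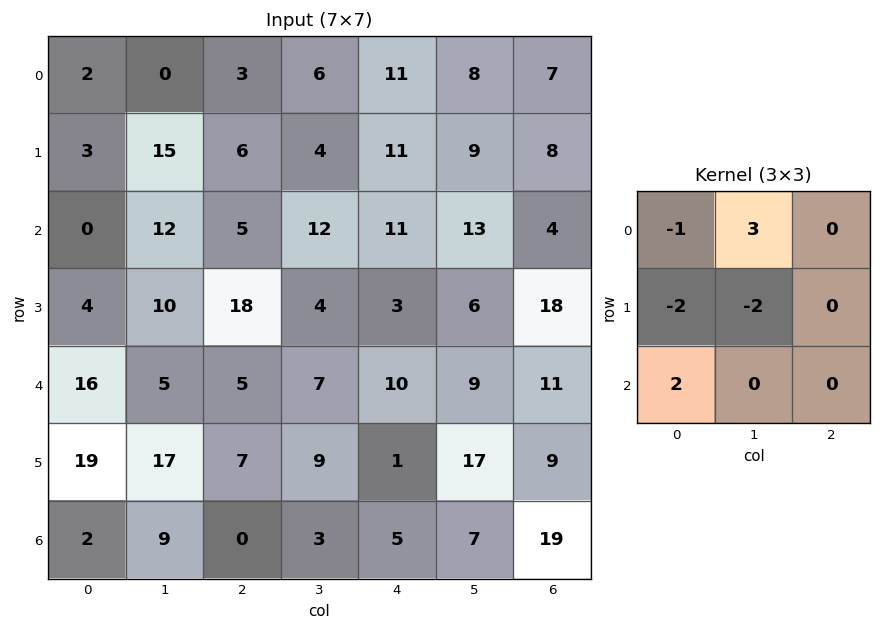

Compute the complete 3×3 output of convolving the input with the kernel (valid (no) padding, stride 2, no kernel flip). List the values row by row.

-38 5 -5
40 -3 30
-69 -16 -9

Output[0,0]: The receptive field on the input at this output position is [2 0 3 / 3 15 6 / 0 12 5]. Elementwise product with the kernel and sum: 2·-1 + 0·3 + 3·-2 + 15·-2 + 0·2.
Output[0,1]: The receptive field on the input at this output position is [3 6 11 / 6 4 11 / 5 12 11]. Elementwise product with the kernel and sum: 3·-1 + 6·3 + 6·-2 + 4·-2 + 5·2.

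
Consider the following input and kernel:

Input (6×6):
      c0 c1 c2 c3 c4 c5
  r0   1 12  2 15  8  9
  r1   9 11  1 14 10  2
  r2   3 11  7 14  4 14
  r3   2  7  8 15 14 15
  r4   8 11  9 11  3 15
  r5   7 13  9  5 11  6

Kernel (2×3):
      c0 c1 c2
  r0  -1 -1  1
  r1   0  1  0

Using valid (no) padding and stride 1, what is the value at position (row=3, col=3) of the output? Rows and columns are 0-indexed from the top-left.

-11

The receptive field on the input at this output position is [15 14 15 / 11 3 15]. Elementwise product with the kernel and sum: 15·-1 + 14·-1 + 15·1 + 3·1.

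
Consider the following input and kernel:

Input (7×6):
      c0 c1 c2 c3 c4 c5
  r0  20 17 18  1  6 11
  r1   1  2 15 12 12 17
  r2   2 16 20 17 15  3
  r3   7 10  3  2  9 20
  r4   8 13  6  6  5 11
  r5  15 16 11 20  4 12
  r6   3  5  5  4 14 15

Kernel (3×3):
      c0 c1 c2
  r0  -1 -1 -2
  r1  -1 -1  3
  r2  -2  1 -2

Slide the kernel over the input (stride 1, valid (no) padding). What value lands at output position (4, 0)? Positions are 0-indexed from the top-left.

-42

The receptive field on the input at this output position is [8 13 6 / 15 16 11 / 3 5 5]. Elementwise product with the kernel and sum: 8·-1 + 13·-1 + 6·-2 + 15·-1 + 16·-1 + 11·3 + 3·-2 + 5·1 + 5·-2.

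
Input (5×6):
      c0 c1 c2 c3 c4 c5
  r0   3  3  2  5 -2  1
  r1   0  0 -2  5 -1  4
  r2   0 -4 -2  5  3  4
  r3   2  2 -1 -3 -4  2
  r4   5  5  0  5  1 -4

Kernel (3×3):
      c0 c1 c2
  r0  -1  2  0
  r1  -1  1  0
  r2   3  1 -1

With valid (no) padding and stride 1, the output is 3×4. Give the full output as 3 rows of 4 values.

1 -20 11 -1
5 6 17 -24
12 7 14 20

Output[0,0]: The receptive field on the input at this output position is [3 3 2 / 0 0 -2 / 0 -4 -2]. Elementwise product with the kernel and sum: 3·-1 + 3·2 + 0·-1 + 0·1 + 0·3 + -4·1 + -2·-1.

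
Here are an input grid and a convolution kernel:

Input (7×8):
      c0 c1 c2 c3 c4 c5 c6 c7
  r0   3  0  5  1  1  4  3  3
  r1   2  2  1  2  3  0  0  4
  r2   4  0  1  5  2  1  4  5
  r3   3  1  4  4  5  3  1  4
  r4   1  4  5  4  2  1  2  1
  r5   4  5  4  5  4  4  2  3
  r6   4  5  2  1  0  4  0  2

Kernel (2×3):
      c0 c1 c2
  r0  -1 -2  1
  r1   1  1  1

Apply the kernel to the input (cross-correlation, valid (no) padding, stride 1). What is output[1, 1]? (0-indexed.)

4

The receptive field on the input at this output position is [2 1 2 / 0 1 5]. Elementwise product with the kernel and sum: 2·-1 + 1·-2 + 2·1 + 0·1 + 1·1 + 5·1.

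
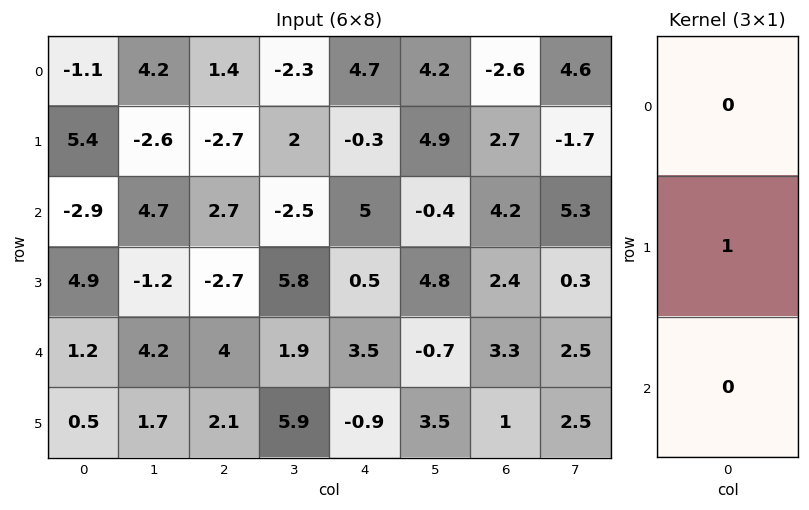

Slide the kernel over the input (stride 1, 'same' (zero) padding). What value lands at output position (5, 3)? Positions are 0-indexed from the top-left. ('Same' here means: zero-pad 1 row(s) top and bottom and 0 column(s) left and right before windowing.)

5.9

The receptive field on the zero-padded input at this output position is [1.9 / 5.9 / 0]. Elementwise product with the kernel and sum: 5.9·1.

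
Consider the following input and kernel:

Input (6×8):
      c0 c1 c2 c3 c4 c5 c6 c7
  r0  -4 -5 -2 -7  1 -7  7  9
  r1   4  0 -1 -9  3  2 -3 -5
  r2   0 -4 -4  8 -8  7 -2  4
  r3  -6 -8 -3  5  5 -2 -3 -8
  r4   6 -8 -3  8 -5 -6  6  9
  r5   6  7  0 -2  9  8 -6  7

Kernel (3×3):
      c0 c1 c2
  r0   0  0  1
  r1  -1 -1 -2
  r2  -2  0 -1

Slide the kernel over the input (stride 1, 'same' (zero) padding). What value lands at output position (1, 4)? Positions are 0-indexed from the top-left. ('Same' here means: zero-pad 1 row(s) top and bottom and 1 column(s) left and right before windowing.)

-28

The receptive field on the zero-padded input at this output position is [-7 1 -7 / -9 3 2 / 8 -8 7]. Elementwise product with the kernel and sum: -7·1 + -9·-1 + 3·-1 + 2·-2 + 8·-2 + 7·-1.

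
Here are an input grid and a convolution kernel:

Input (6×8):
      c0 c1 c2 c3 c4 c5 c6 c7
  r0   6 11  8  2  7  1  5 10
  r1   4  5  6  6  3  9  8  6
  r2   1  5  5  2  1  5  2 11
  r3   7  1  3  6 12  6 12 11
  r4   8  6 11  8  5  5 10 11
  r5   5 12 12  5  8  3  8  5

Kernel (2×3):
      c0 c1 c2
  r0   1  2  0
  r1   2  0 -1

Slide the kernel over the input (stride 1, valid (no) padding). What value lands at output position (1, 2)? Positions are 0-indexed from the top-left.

The receptive field on the input at this output position is [6 6 3 / 5 2 1]. Elementwise product with the kernel and sum: 6·1 + 6·2 + 5·2 + 1·-1.

27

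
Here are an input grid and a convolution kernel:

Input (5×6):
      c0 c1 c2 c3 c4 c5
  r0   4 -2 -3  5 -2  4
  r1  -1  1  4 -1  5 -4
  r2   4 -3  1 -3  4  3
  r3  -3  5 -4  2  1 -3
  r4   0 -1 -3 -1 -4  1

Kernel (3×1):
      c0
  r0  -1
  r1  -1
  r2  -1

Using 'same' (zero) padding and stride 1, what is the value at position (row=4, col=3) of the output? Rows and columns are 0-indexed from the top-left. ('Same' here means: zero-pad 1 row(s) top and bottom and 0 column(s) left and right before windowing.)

-1

The receptive field on the zero-padded input at this output position is [2 / -1 / 0]. Elementwise product with the kernel and sum: 2·-1 + -1·-1 + 0·-1.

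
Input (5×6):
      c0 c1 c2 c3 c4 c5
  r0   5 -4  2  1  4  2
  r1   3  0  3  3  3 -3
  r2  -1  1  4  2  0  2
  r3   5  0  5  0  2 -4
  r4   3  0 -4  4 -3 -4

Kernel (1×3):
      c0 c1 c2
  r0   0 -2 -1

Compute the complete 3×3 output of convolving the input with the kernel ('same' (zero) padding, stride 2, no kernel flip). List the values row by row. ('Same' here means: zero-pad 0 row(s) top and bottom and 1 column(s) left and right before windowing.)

-6 -5 -10
1 -10 -2
-6 4 10

Output[0,0]: The receptive field on the zero-padded input at this output position is [0 5 -4]. Elementwise product with the kernel and sum: 5·-2 + -4·-1.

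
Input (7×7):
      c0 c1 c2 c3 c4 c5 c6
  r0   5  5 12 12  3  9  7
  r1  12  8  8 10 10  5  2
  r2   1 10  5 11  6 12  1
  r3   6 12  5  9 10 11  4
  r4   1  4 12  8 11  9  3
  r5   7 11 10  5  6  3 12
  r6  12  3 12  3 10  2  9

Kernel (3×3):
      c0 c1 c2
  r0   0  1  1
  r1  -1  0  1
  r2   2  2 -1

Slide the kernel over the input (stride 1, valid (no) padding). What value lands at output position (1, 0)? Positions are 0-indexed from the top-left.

51

The receptive field on the input at this output position is [12 8 8 / 1 10 5 / 6 12 5]. Elementwise product with the kernel and sum: 8·1 + 8·1 + 1·-1 + 5·1 + 6·2 + 12·2 + 5·-1.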